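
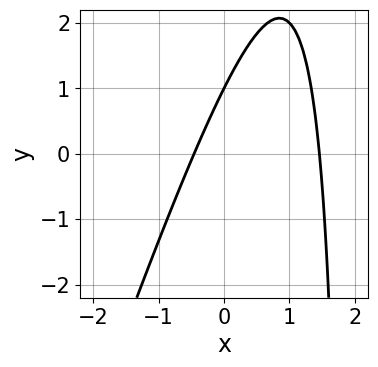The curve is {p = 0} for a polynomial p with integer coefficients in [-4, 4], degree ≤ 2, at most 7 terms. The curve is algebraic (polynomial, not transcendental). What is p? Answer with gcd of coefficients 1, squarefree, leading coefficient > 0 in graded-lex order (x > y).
3*x^2 - x*y - 3*x + 2*y - 2

1. deg p = 2.
2. From the visible intercepts: one y-axis crossing is at y = 1.
3. Putting this together gives p.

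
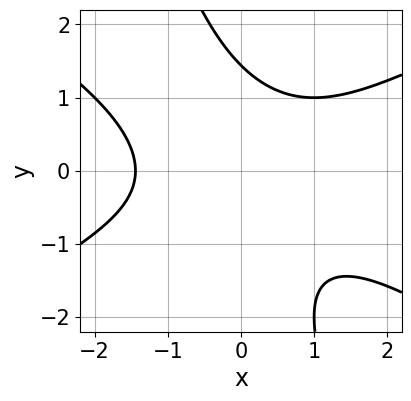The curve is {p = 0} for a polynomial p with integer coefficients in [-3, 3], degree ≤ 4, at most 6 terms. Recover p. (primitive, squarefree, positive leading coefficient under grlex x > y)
Degree: the shape is more complex than any degree-2 curve, so deg p = 3.
Solving for integer coefficients yields p as stated.

x^3 - 3*x*y^2 - y^3 + 3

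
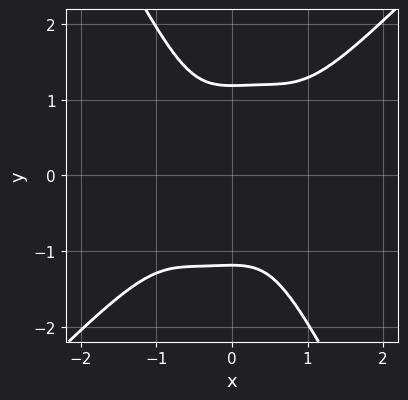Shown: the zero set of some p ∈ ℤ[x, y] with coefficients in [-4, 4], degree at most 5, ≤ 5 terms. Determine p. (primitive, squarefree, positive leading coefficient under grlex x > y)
1. Degree: no degree-3 curve has this shape, so deg p = 4.
2. Reading off the gridlines: the curve avoids every integer x-axis point in the box.
3. The integer polynomial consistent with all of this is the stated p.

3*x^4 - 3*x^3*y + x^2*y^2 - y^4 + 2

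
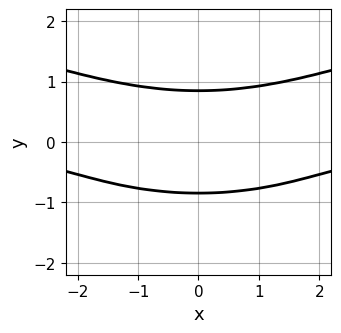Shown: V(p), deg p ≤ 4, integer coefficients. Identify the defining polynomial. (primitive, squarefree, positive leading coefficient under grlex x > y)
Degree: the shape is more complex than any degree-3 curve, so deg p = 4.
Symmetries: it's symmetric under x → −x, forcing even powers of x.
Against the integer gridlines: no x-intercept at any integer in the box.
Matching integer coefficients to the picture gives p.

3*y^4 - x^2*y + 2*y^2 - 3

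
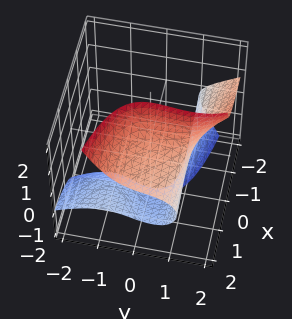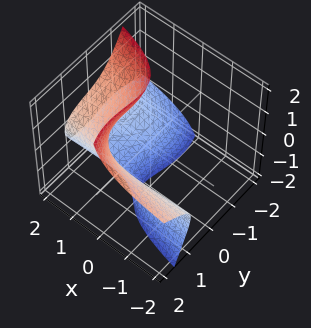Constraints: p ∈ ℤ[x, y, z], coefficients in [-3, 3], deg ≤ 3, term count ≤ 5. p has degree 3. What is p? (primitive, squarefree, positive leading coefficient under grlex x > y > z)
(a) Degree: the shape is more complex than any degree-2 surface, so deg p = 3.
(b) From the axis intercepts and sections: no x-intercept at any integer in the box; no z-intercept at any integer in the box.
(c) Assembling these constraints gives the stated polynomial.

2*x*y*z + 3*x*z^2 + 2*y^3 - 2*y^2*z - 3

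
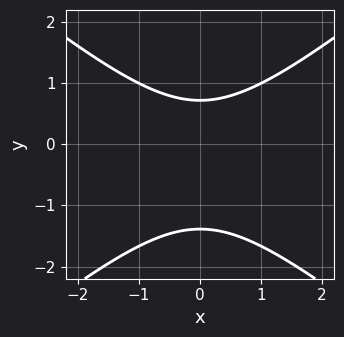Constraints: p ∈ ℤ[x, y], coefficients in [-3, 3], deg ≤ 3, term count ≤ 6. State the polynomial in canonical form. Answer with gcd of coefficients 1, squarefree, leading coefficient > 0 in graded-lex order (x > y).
2*x^2 - 3*y^2 - 2*y + 3

The degree is 2 — no degree-1 curve has this shape.
Symmetries: it's symmetric under x → −x, forcing even powers of x.
From the visible intercepts: it misses every integer gridline on the x-axis.
These observations pin down the coefficients.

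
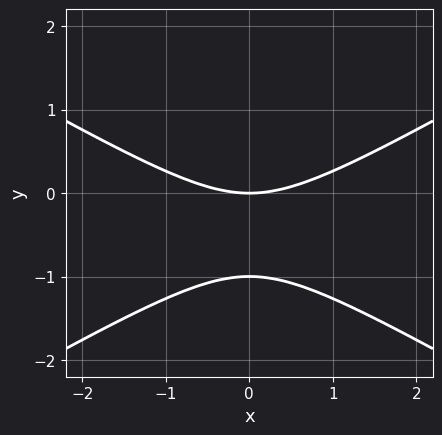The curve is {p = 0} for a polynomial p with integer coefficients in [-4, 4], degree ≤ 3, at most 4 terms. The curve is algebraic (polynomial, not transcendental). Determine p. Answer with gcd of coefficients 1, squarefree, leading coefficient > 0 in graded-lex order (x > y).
x^2 - 3*y^2 - 3*y

deg p = 2.
Symmetries: the x ↦ −x reflection is a symmetry, so x appears only in even powers.
Checking where it meets the axes: it crosses the x-axis at the gridline x = 0; the y-axis gridline crossings are at y ∈ {-1, 0}.
Matching integer coefficients to the picture gives p.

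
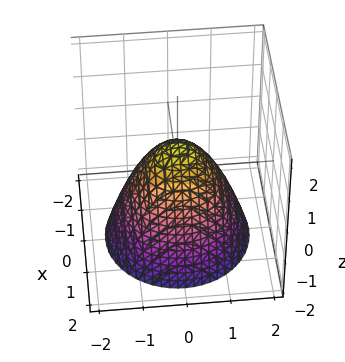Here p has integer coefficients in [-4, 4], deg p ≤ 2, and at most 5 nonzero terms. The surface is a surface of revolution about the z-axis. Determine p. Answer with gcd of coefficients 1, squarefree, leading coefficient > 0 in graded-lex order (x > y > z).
First, degree: no degree-1 surface has this shape, so deg p = 2.
Then, symmetries: every cross-section ⟂ z is a circle, so x, y appear only via x² + y².
Next, reading off the gridlines: a circular section at z = 0 has radius between 0 and 1.
Finally, fitting integer coefficients to these (and the overall shape) gives p.

3*x^2 + 3*y^2 + 3*z - 2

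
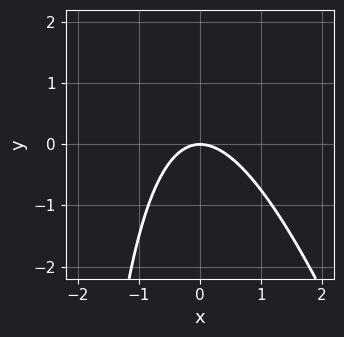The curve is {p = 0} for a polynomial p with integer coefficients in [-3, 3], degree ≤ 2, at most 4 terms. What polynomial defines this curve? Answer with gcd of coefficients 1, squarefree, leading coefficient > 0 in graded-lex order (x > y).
3*x^2 + x*y + 3*y

First, deg p = 2. A generic line meets the curve in up to 2 points.
Then, checking where it meets the axes: it meets the x-axis at x = 0 (among the integer gridlines); it crosses the y-axis at the gridline y = 0.
Finally, together with the visible shape, these determine p as stated.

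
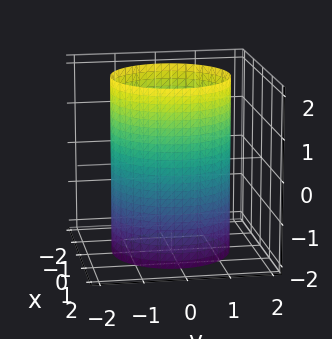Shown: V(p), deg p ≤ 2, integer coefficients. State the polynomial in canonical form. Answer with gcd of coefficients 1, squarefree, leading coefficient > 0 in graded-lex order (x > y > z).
x^2 + y^2 - 2

deg p = 2.
Symmetry: the z-axis is an axis of rotation, so x and y enter only as x² + y²; mirror symmetry z ↦ −z ⇒ only even powers of z.
Observable constraints: it misses every integer gridline on the z-axis; a circular section at z = 2 has radius between 1 and 2.
These observations pin down the coefficients.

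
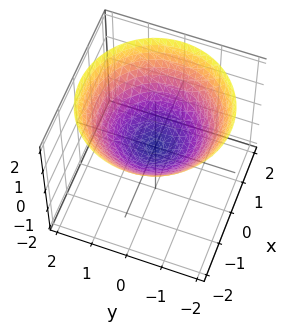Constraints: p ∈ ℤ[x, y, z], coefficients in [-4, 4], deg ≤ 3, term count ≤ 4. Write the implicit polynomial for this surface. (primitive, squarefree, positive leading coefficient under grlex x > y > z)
(a) deg p = 2. A paraboloid; a quadric.
(b) Symmetries: the z-axis is an axis of rotation, so x and y enter only as x² + y².
(c) From the axis intercepts and sections: one z-axis crossing is at z = 0; one y-axis crossing is at y = 0; a circular section at z = 1 has radius between 1 and 2; it meets the x-axis at x = 0 (among the integer gridlines).
(d) Solving for integer coefficients yields p as stated.

x^2 + y^2 - 2*z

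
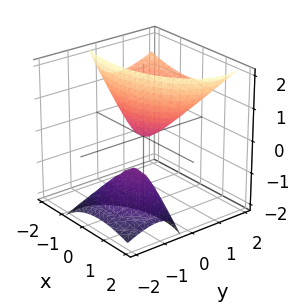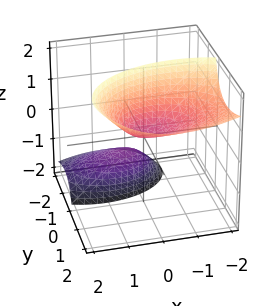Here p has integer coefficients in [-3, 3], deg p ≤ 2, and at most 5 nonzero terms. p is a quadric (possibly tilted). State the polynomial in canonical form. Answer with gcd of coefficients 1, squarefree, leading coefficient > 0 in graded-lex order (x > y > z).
1. The picture has 2 separate pieces. They look like related sheets of one shape, so recover p as a whole.
2. The degree is 2 — the shape is more complex than any degree-1 surface.
3. Reading off the gridlines: one z-axis crossing is at z = 0; it meets the y-axis at y = 0 (among the integer gridlines); one x-axis crossing is at x = 0.
4. Matching integer coefficients to the picture gives p.

x^2 + x*z + 2*y^2 - 3*y*z - z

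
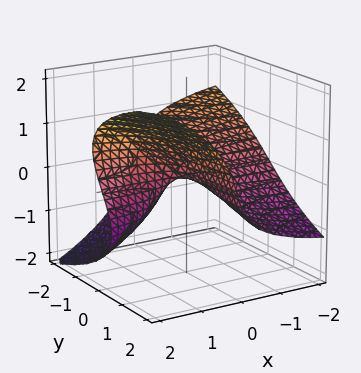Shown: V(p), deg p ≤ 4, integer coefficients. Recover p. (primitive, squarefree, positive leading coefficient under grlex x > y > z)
2*z^3 - 3*x*y - 3*x*z + 2*z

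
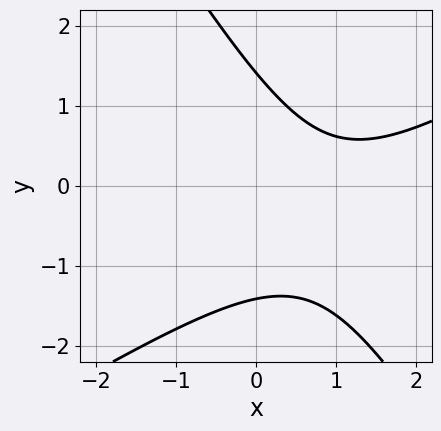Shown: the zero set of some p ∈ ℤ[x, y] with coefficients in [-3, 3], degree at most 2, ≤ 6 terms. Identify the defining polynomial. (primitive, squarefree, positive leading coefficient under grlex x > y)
x^2 - x*y - y^2 - 2*x + 2

First, deg p = 2.
Next, checking where it meets the axes: the curve avoids every integer x-axis point in the box.
Finally, fitting integer coefficients to these (and the overall shape) gives p.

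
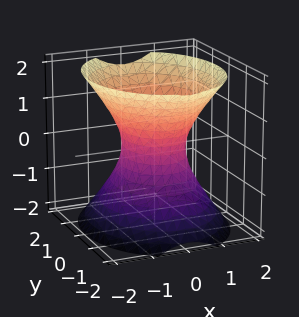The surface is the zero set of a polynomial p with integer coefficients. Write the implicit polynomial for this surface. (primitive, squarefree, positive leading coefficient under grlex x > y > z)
(a) Degree: an hourglass — one-sheet hyperboloid; a quadric, so deg p = 2.
(b) Symmetries: it's symmetric under z → −z, forcing even powers of z; it's symmetric under y → −y, forcing even powers of y; the x ↦ −x reflection is a symmetry, so x appears only in even powers.
(c) Reading off the gridlines: the y-axis gridline crossings are at y ∈ {-1, 1}; no z-intercept at any integer in the box.
(d) Solving for integer coefficients yields p as stated.

3*x^2 + 2*y^2 - 2*z^2 - 2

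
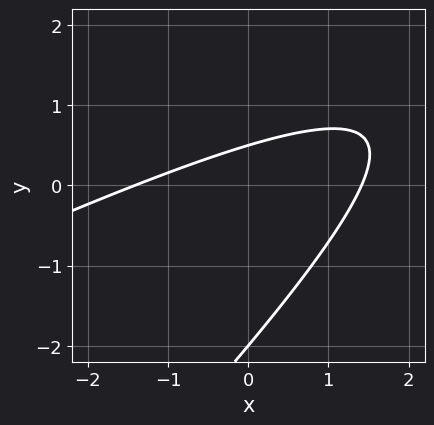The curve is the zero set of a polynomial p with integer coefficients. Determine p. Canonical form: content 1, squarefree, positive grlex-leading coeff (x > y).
First, degree: no degree-1 curve has this shape, so deg p = 2.
Next, observable constraints: it crosses the y-axis at the gridline y = -2.
Finally, fitting integer coefficients to these (and the overall shape) gives p.

x^2 - 3*x*y + 2*y^2 + 3*y - 2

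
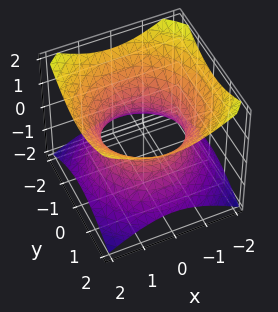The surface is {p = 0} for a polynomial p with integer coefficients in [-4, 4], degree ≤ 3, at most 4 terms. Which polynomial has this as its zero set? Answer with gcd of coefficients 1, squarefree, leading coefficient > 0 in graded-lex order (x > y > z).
First, the degree is 2 — a generic line meets the surface in up to 2 points.
Then, symmetries: rotational symmetry about the z-axis ⇒ p depends on x, y only through x² + y².
Then, observable constraints: a circular section at z = -1 has radius between 1 and 2; no z-intercept at any integer in the box.
Finally, together with the visible shape, these determine p as stated.

2*x^2 + 2*y^2 - 3*z^2 - 3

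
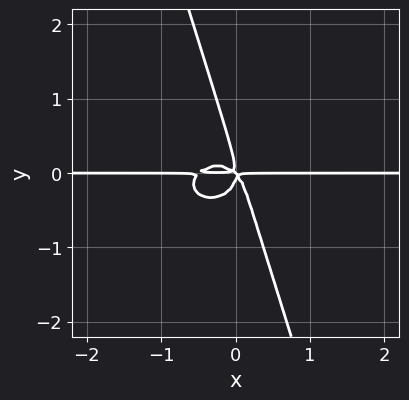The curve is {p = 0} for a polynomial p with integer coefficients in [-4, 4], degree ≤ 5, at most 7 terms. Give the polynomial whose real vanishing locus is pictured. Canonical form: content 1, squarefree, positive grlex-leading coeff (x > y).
First, deg p = 4. No degree-3 curve has this shape.
Then, reading off the gridlines: every point of the x-axis in the box is on the curve.
Finally, solving for integer coefficients yields p as stated.

2*x^3*y + 3*x*y^3 + y^4 + x^2*y + x*y^2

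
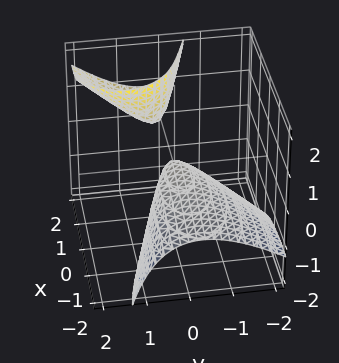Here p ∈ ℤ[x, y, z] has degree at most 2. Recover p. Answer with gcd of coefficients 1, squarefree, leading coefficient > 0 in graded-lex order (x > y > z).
x^2 - 3*x*z + 3*y^2 - 3*y*z + 2*z

(a) I count 2 distinct pieces.
(b) The degree is 2 — no degree-1 surface has this shape.
(c) Reading off the gridlines: it meets the y-axis at y = 0 (among the integer gridlines); it meets the x-axis at x = 0 (among the integer gridlines); one z-axis crossing is at z = 0.
(d) Assembling these constraints gives the stated polynomial.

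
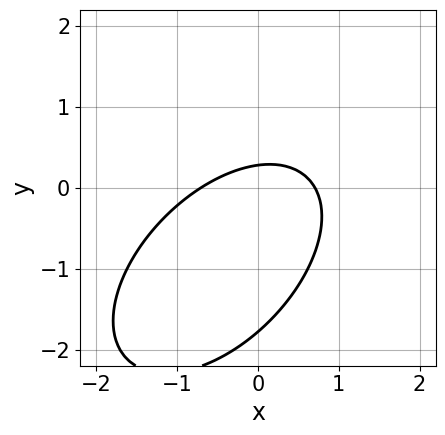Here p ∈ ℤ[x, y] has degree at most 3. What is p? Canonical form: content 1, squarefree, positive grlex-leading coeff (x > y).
2*x^2 - 2*x*y + 2*y^2 + 3*y - 1

1. Degree: a generic line meets the curve in up to 2 points, so deg p = 2.
2. Putting this together gives p.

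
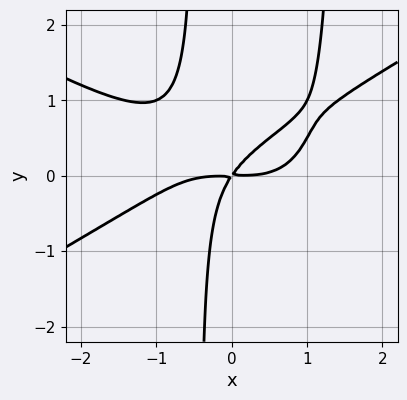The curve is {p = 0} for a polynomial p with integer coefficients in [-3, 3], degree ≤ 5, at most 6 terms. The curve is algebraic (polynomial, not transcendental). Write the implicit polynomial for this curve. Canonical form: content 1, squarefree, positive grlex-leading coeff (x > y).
x^4 - 3*x^2*y^2 + 3*x*y^2 - 3*x*y + 2*y^2

1. The degree is 4 — the shape is more complex than any degree-3 curve.
2. Putting this together gives p.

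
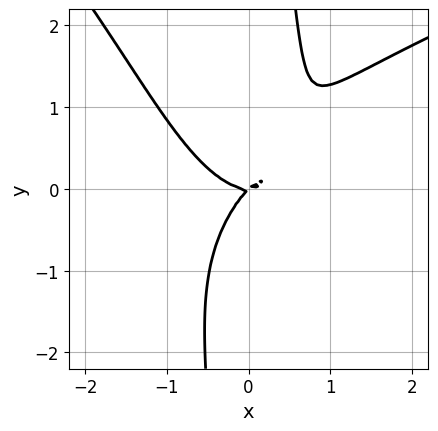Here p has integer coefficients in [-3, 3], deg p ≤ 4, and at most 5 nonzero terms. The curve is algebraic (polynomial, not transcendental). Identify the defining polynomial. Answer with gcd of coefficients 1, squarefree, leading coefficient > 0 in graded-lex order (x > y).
First, deg p = 4. The shape is more complex than any degree-3 curve.
Next, from the axis intercepts and sections: it crosses the x-axis at the gridline x = 0; it crosses the y-axis at the gridline y = 0.
Finally, together with the visible shape, these determine p as stated.

x^2*y^2 + x*y^3 - 3*x^3 + 2*x*y - 2*y^2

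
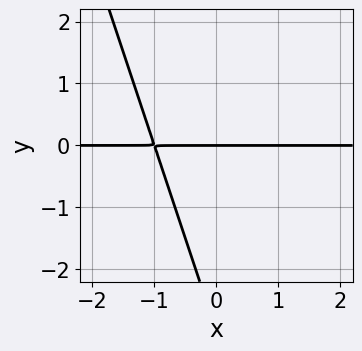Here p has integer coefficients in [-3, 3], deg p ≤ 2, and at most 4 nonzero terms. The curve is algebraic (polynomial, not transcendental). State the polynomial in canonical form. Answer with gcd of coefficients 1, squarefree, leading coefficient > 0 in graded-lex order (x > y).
(a) The degree is 2 — a generic line meets the curve in up to 2 points.
(b) Reading off the gridlines: every point of the x-axis in the box is on the curve; it meets the y-axis at y = 0 (among the integer gridlines).
(c) Putting this together gives p.

3*x*y + y^2 + 3*y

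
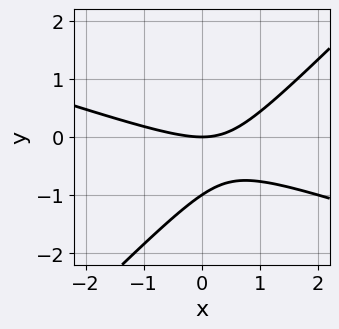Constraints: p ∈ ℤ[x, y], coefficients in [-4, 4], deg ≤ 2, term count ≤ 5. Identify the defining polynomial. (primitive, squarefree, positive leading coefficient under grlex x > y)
x^2 + 2*x*y - 3*y^2 - 3*y

First, deg p = 2. No degree-1 curve has this shape.
Next, against the integer gridlines: it meets the x-axis at x = 0 (among the integer gridlines); the y-axis gridline crossings are at y ∈ {-1, 0}.
Finally, putting this together gives p.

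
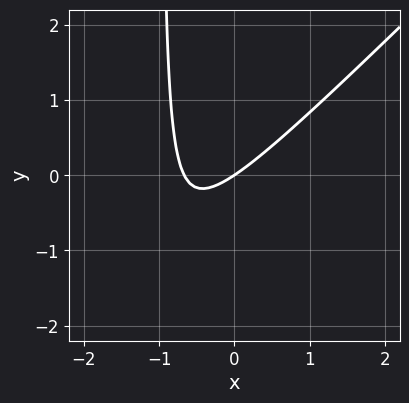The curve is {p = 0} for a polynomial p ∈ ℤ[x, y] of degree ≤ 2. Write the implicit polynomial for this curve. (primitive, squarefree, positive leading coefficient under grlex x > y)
deg p = 2. A generic line meets the curve in up to 2 points.
Against the integer gridlines: one x-axis crossing is at x = 0; it meets the y-axis at y = 0 (among the integer gridlines).
Solving for integer coefficients yields p as stated.

3*x^2 - 3*x*y + 2*x - 3*y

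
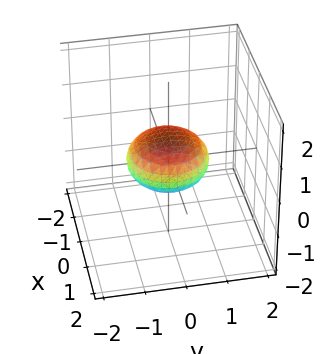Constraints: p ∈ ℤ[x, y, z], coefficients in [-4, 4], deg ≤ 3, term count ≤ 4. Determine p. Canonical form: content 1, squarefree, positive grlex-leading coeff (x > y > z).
First, the degree is 2 — bounded and convex; a quadric.
Next, symmetries: it's symmetric under z → −z, forcing even powers of z; the z-axis is an axis of rotation, so x and y enter only as x² + y².
Then, from the visible intercepts: a circular section at z = 0 has radius exactly 1; among the integer gridlines, it crosses the x-axis at x ∈ {-1, 1}.
Finally, putting this together gives p. Check: (0, 1, 0) on the y-axis lies on the surface, and p(0, 1, 0) = 0. ✓

x^2 + y^2 + 2*z^2 - 1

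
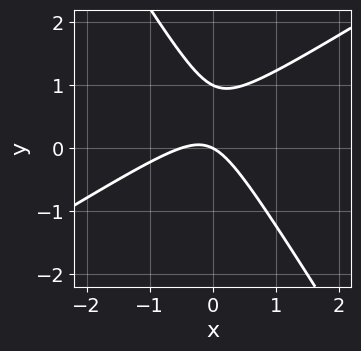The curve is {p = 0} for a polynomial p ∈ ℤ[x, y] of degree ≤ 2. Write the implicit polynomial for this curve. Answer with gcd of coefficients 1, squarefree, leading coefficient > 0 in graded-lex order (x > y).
The degree is 2 — a generic line meets the curve in up to 2 points.
From the visible intercepts: it crosses the x-axis at the gridline x = 0; the y-axis gridline crossings are at y ∈ {0, 1}.
Matching integer coefficients to the picture gives p.

2*x^2 - 2*x*y - 2*y^2 + x + 2*y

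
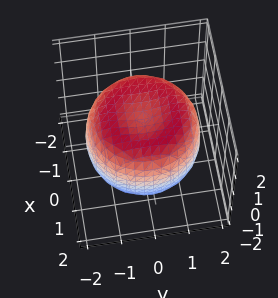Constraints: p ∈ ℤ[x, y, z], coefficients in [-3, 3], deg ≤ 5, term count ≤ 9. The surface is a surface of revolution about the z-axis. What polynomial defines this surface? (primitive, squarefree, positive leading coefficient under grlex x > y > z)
(a) Degree: no degree-3 surface has this shape, so deg p = 4.
(b) Symmetries: the z-axis is an axis of rotation, so x and y enter only as x² + y².
(c) Reading off the gridlines: among the integer gridlines, it crosses the z-axis at z ∈ {-1, 1}; a circular section at z = -1 has radius between 1 and 2.
(d) Solving for integer coefficients yields p as stated.

x^4 + 2*x^2*y^2 + y^4 - 2*x^2 - 2*y^2 + 2*z^2 - 2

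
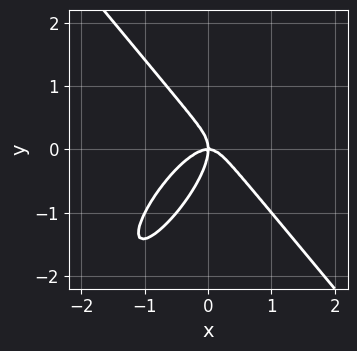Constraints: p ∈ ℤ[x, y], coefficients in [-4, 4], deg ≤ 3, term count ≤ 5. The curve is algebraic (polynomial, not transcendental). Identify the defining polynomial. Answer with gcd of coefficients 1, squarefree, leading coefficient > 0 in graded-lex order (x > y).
(a) Degree: no degree-2 curve has this shape, so deg p = 3.
(b) From the axis intercepts and sections: one y-axis crossing is at y = 0; it meets the x-axis at x = 0 (among the integer gridlines).
(c) Putting this together gives p.

2*x^3 - x^2*y - x*y^2 + y^3 + x*y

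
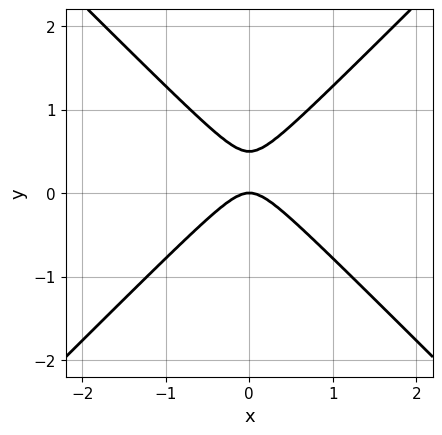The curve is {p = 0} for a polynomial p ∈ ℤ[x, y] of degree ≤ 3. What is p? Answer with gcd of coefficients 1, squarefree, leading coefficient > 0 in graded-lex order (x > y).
(a) deg p = 2. A generic line meets the curve in up to 2 points.
(b) Symmetries: mirror symmetry x ↦ −x ⇒ only even powers of x.
(c) Observable constraints: it meets the x-axis at x = 0 (among the integer gridlines); one y-axis crossing is at y = 0.
(d) Together with the visible shape, these determine p as stated.

2*x^2 - 2*y^2 + y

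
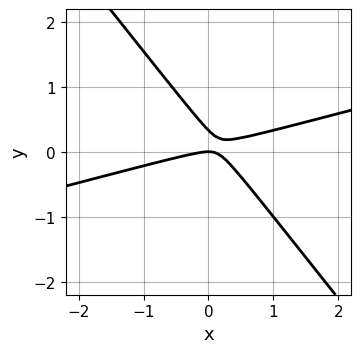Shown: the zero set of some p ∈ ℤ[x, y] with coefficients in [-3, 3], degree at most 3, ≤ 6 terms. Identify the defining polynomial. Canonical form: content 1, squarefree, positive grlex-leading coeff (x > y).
x^2 - 3*x*y - 3*y^2 + y

(a) The degree is 2 — no degree-1 curve has this shape.
(b) From the visible intercepts: one x-axis crossing is at x = 0; it meets the y-axis at y = 0 (among the integer gridlines).
(c) The integer polynomial consistent with all of this is the stated p.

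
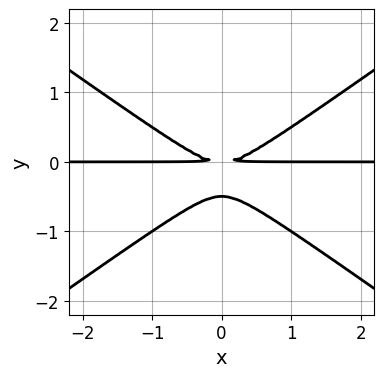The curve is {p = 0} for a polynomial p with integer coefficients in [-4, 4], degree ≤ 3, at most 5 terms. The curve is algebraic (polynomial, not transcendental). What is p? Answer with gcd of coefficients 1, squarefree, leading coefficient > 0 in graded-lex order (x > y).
First, degree: a generic line meets the curve in up to 3 points, so deg p = 3.
Then, symmetries: mirror symmetry x ↦ −x ⇒ only even powers of x.
Next, checking where it meets the axes: every point of the x-axis in the box is on the curve.
Finally, the integer polynomial consistent with all of this is the stated p.

x^2*y - 2*y^3 - y^2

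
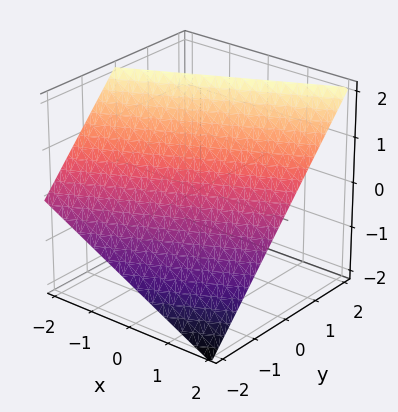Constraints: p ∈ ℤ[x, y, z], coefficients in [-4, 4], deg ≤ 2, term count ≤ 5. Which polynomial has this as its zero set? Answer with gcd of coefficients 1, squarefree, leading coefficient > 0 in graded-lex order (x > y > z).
x - 2*y + 2*z - 2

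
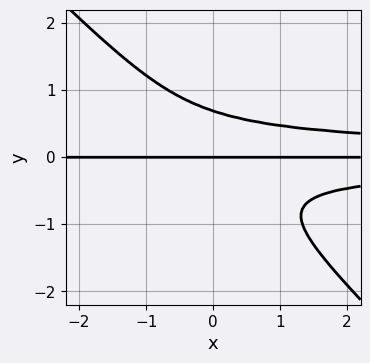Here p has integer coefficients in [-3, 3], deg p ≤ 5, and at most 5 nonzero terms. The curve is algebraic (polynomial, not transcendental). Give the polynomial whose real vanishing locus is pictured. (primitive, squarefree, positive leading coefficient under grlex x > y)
3*x*y^3 + 3*y^4 - y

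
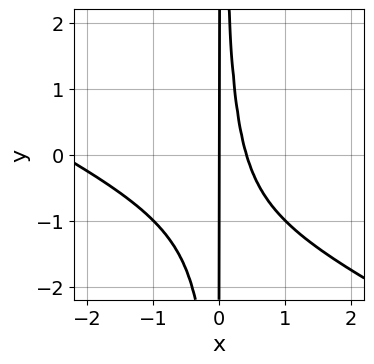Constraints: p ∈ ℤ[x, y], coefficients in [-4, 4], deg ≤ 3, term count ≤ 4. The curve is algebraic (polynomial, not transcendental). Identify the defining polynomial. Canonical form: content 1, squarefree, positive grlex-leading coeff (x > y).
First, the degree is 3 — no degree-2 curve has this shape.
Then, checking where it meets the axes: the visible y-axis segment lies entirely on the curve; it meets the x-axis at x = 0 (among the integer gridlines).
Finally, together with the visible shape, these determine p as stated.

x^3 + 2*x^2*y + 2*x^2 - x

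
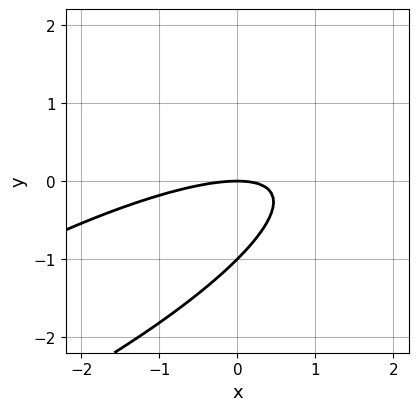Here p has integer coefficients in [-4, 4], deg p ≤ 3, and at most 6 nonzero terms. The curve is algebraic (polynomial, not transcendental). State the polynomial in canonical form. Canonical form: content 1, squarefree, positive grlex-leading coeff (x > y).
(a) Degree: a generic line meets the curve in up to 2 points, so deg p = 2.
(b) From the visible intercepts: the y-axis gridline crossings are at y ∈ {-1, 0}; it crosses the x-axis at the gridline x = 0.
(c) Putting this together gives p.

x^2 - 3*x*y + 3*y^2 + 3*y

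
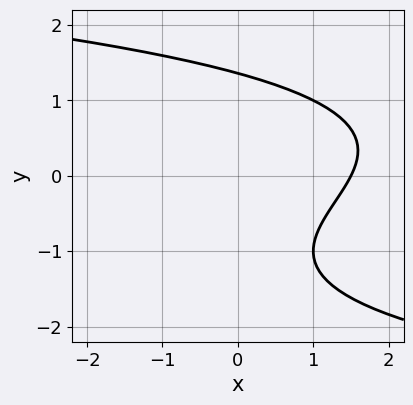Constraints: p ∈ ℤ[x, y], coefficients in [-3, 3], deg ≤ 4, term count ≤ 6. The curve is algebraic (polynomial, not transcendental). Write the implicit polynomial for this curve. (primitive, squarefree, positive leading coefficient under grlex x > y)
First, degree: the shape is more complex than any degree-2 curve, so deg p = 3.
Finally, putting this together gives p.

y^3 + y^2 + 2*x - y - 3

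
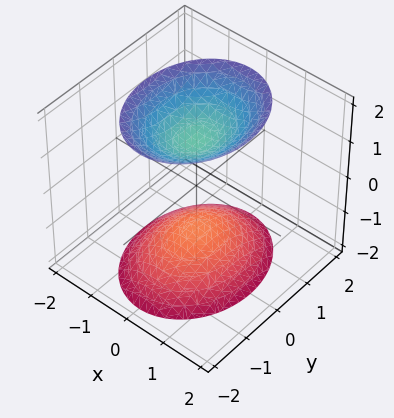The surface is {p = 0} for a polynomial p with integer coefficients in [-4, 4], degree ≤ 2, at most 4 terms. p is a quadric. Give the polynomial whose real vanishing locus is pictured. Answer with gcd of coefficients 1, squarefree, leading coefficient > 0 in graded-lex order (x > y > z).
1. There are 2 components.
2. The degree is 2 — two separate bowl-shaped sheets opening away from each other; a quadric.
3. Symmetries: mirror symmetry x ↦ −x ⇒ only even powers of x; it's symmetric under y → −y, forcing even powers of y; it's symmetric under z → −z, forcing even powers of z.
4. Observable constraints: it misses every integer gridline on the y-axis; it misses every integer gridline on the x-axis.
5. Matching integer coefficients to the picture gives p.

3*x^2 + 2*y^2 - 2*z^2 + 3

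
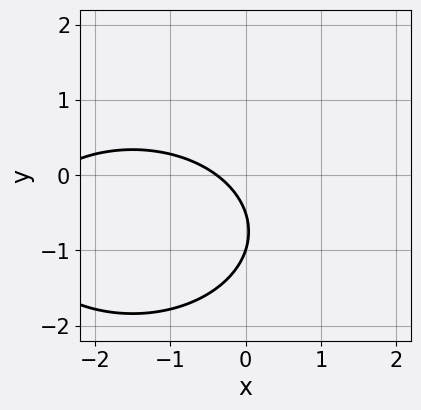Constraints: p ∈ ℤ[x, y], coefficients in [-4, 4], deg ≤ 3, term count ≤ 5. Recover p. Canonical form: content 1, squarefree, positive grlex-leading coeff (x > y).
x^2 + 2*y^2 + 3*x + 3*y + 1

(a) The degree is 2 — the shape is more complex than any degree-1 curve.
(b) Reading off the gridlines: one y-axis crossing is at y = -1.
(c) Assembling these constraints gives the stated polynomial.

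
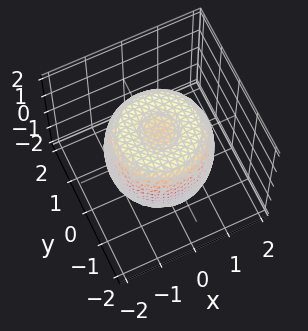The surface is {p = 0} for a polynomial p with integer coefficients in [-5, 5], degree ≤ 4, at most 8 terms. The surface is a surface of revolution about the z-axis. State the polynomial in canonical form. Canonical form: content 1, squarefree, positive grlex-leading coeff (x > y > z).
2*x^4 + 4*x^2*y^2 + 2*y^4 - 3*x^2 - 3*y^2 + 2*z^2 - 2

deg p = 4. No degree-3 surface has this shape.
Symmetry: the surface is invariant under rotation about z: p = q(x² + y², z).
From the visible intercepts: among the integer gridlines, it crosses the z-axis at z ∈ {-1, 1}; a circular section at z = 1 has radius between 1 and 2.
Putting this together gives p.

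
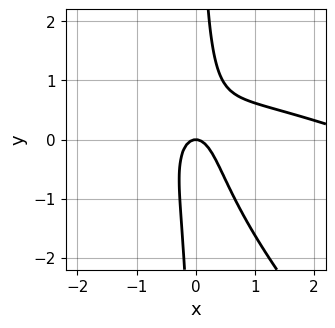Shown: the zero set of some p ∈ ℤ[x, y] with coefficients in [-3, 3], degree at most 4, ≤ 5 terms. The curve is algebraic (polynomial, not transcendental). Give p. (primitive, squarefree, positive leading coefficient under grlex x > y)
First, degree: a generic line meets the curve in up to 3 points, so deg p = 3.
Then, reading off the gridlines: one y-axis crossing is at y = 0; it crosses the x-axis at the gridline x = 0.
Finally, assembling these constraints gives the stated polynomial.

x^3 + 3*x^2*y + 2*x*y^2 - 3*x^2 - y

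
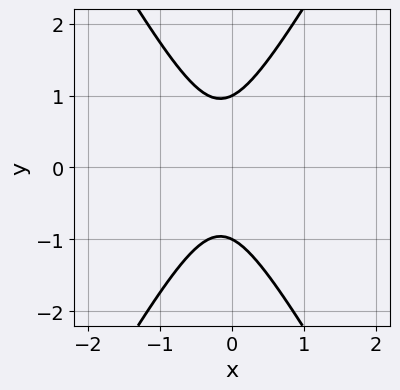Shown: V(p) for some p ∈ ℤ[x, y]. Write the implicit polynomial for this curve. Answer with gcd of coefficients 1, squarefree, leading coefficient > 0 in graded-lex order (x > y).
(a) deg p = 2.
(b) Symmetries: it's symmetric under y → −y, forcing even powers of y.
(c) Reading off the gridlines: among the integer gridlines, it crosses the y-axis at y ∈ {-1, 1}; the curve avoids every integer x-axis point in the box.
(d) These observations pin down the coefficients.

3*x^2 - y^2 + x + 1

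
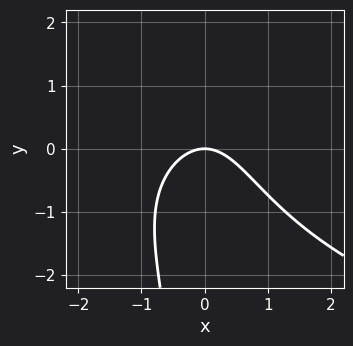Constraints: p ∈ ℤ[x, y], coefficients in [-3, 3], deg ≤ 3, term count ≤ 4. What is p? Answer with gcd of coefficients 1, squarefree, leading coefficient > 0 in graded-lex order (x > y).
x*y^2 - 2*x^2 - 2*y

The degree is 3 — a generic line meets the curve in up to 3 points.
From the visible intercepts: it meets the x-axis at x = 0 (among the integer gridlines); it crosses the y-axis at the gridline y = 0.
Solving for integer coefficients yields p as stated.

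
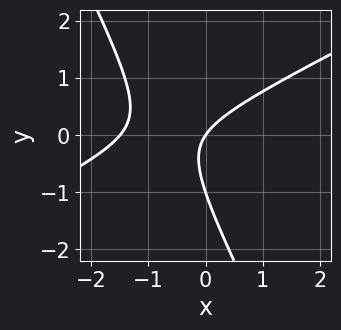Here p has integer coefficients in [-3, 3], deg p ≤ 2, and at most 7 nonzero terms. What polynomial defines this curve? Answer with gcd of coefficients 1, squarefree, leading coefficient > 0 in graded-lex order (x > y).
2*x^2 - 3*x*y - 2*y^2 + 3*x - 2*y

Degree: no degree-1 curve has this shape, so deg p = 2.
Reading off the gridlines: it crosses the x-axis at the gridline x = 0; the y-axis gridline crossings are at y ∈ {-1, 0}.
Matching integer coefficients to the picture gives p.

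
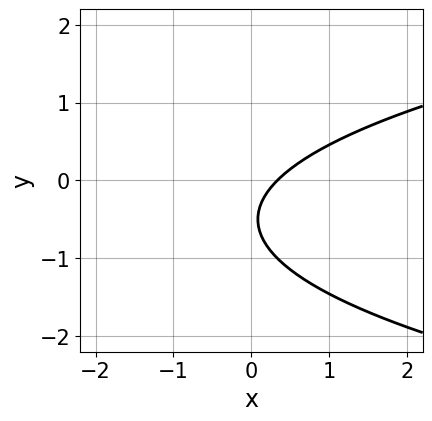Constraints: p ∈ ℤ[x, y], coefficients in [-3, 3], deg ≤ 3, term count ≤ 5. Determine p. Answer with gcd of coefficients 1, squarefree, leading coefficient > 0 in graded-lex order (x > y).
(a) The degree is 2 — the shape is more complex than any degree-1 curve.
(b) Against the integer gridlines: no y-intercept at any integer in the box.
(c) The integer polynomial consistent with all of this is the stated p.

3*y^2 - 3*x + 3*y + 1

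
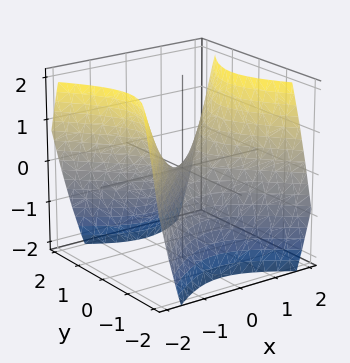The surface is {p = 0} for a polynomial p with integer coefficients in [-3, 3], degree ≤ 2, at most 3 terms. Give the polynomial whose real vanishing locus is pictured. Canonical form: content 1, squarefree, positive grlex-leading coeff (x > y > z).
(a) The degree is 2 — a saddle surface; a quadric.
(b) Symmetries: mirror symmetry x ↦ −x ⇒ only even powers of x; the y ↦ −y reflection is a symmetry, so y appears only in even powers.
(c) Observable constraints: it crosses the z-axis at the gridline z = 0; one y-axis crossing is at y = 0; one x-axis crossing is at x = 0.
(d) These observations pin down the coefficients.

x^2 - y^2 - z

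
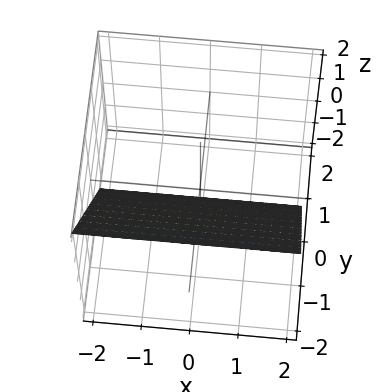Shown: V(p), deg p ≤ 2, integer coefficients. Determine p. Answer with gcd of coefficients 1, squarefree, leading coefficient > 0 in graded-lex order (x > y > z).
3*y + 2*z + 2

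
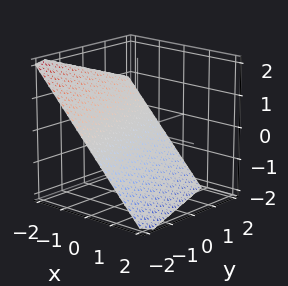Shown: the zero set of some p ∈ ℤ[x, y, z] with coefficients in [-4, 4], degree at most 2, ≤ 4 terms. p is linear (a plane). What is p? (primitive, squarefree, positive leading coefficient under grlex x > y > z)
3*x + y + 3*z + 2

1. deg p = 1. Every cross-section is a straight line — this is a plane.
2. From the visible intercepts: it crosses the y-axis at the gridline y = -2.
3. Solving for integer coefficients yields p as stated.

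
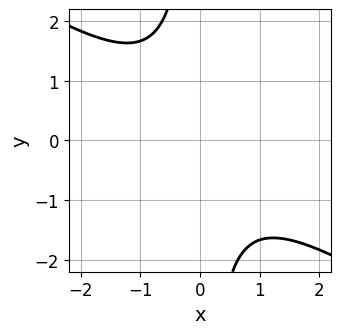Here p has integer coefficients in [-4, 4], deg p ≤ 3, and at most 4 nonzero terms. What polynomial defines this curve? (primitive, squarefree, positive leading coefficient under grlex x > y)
2*x^2 + 3*x*y + 3

1. Degree: no degree-1 curve has this shape, so deg p = 2.
2. Reading off the gridlines: no x-intercept at any integer in the box; it misses every integer gridline on the y-axis.
3. Solving for integer coefficients yields p as stated.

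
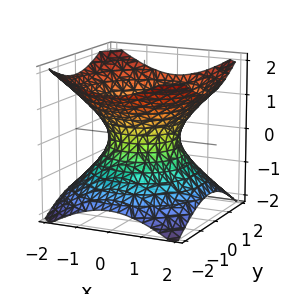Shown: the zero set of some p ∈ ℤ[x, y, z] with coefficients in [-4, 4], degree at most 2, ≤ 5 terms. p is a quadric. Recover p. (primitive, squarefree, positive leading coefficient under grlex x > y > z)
2*x^2 + 2*y^2 - 3*z^2 - 2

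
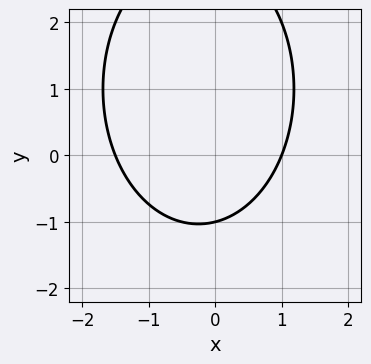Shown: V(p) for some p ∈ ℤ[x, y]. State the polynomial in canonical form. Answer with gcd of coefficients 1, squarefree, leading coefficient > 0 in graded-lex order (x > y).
1. Degree: the shape is more complex than any degree-1 curve, so deg p = 2.
2. Observable constraints: one x-axis crossing is at x = 1; one y-axis crossing is at y = -1.
3. Matching integer coefficients to the picture gives p.

2*x^2 + y^2 + x - 2*y - 3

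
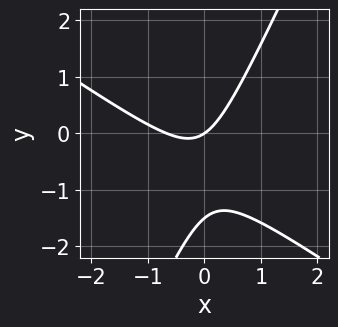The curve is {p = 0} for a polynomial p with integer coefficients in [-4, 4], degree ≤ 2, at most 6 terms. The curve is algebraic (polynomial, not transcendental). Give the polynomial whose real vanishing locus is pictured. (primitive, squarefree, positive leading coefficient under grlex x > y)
3*x^2 + 3*x*y - 2*y^2 + 2*x - 3*y

Degree: a generic line meets the curve in up to 2 points, so deg p = 2.
Reading off the gridlines: it crosses the x-axis at the gridline x = 0; it crosses the y-axis at the gridline y = 0.
Matching integer coefficients to the picture gives p.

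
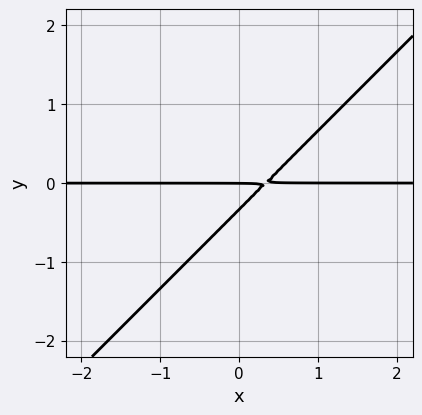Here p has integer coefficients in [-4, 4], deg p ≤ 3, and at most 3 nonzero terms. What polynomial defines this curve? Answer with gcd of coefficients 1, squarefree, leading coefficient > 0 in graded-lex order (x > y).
3*x*y - 3*y^2 - y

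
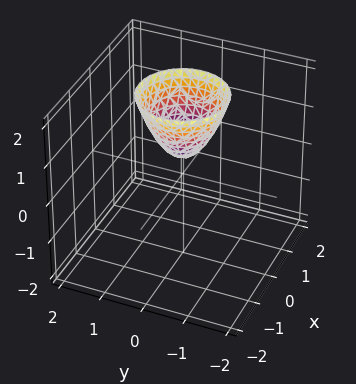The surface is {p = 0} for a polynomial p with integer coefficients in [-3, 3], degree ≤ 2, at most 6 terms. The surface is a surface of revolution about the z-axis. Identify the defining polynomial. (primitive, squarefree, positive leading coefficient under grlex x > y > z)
(a) The degree is 2 — a generic line meets the surface in up to 2 points.
(b) Symmetries: the z-axis is an axis of rotation, so x and y enter only as x² + y².
(c) Against the integer gridlines: it misses every integer gridline on the y-axis; it misses every integer gridline on the x-axis; a circular section at z = 1 has radius between 0 and 1.
(d) Solving for integer coefficients yields p as stated.

3*x^2 + 3*y^2 - 2*z + 1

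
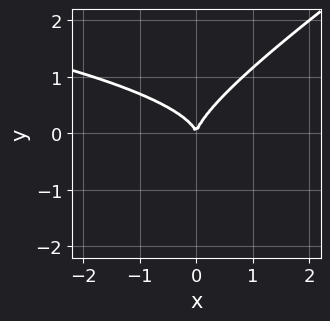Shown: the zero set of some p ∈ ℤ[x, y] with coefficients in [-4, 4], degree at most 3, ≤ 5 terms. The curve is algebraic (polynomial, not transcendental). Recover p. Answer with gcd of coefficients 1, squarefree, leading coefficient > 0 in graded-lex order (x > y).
First, deg p = 3.
Then, observable constraints: one x-axis crossing is at x = 0; it meets the y-axis at y = 0 (among the integer gridlines).
Finally, these observations pin down the coefficients.

2*x*y^2 - 3*y^3 + 2*x^2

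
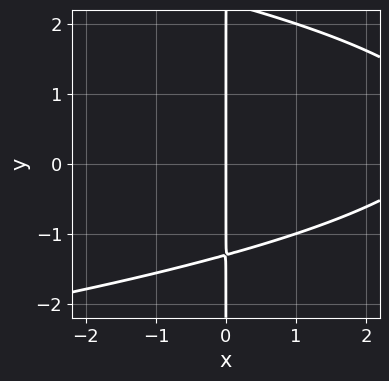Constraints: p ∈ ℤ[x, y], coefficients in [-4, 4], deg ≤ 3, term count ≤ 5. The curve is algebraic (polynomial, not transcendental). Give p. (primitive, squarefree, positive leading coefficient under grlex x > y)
First, deg p = 3.
Next, from the visible intercepts: it crosses the x-axis at the gridline x = 0; the visible y-axis segment lies entirely on the curve.
Finally, matching integer coefficients to the picture gives p.

x*y^2 + x^2 - x*y - 3*x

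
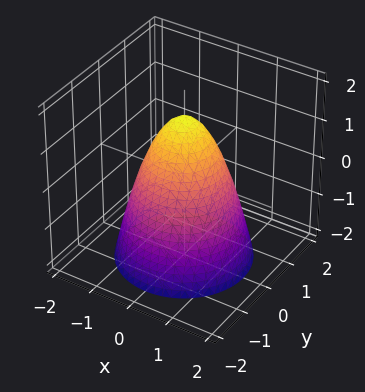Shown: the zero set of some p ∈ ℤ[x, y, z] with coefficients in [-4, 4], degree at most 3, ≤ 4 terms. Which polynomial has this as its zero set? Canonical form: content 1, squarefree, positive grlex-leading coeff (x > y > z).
3*x^2 + 3*y^2 + 2*z - 3

1. deg p = 2. No degree-1 surface has this shape.
2. Symmetries: rotational symmetry about the z-axis ⇒ p depends on x, y only through x² + y².
3. Reading off the gridlines: among the integer gridlines, it crosses the x-axis at x ∈ {-1, 1}; among the integer gridlines, it crosses the y-axis at y ∈ {-1, 1}; a circular section at z = 0 has radius exactly 1.
4. Fitting integer coefficients to these (and the overall shape) gives p.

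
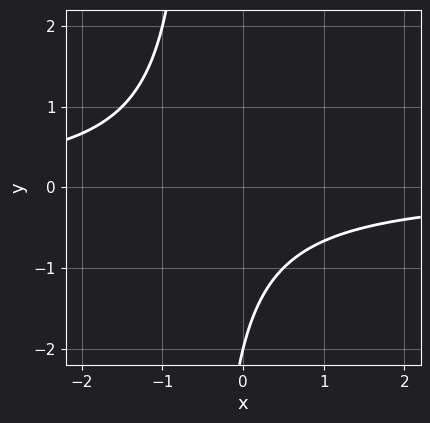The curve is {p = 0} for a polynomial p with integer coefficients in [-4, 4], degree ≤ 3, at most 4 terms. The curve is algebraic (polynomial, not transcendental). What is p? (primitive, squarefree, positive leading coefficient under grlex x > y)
2*x*y + y + 2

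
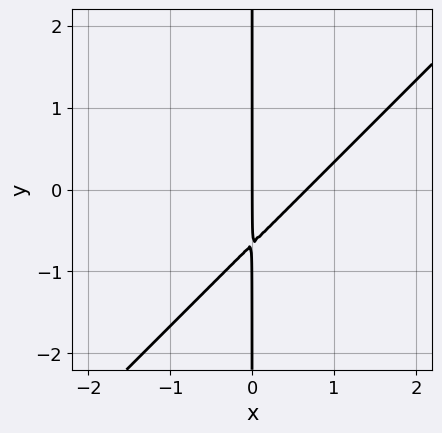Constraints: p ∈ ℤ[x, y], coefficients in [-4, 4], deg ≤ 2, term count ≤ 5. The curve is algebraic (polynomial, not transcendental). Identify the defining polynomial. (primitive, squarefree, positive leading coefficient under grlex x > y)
3*x^2 - 3*x*y - 2*x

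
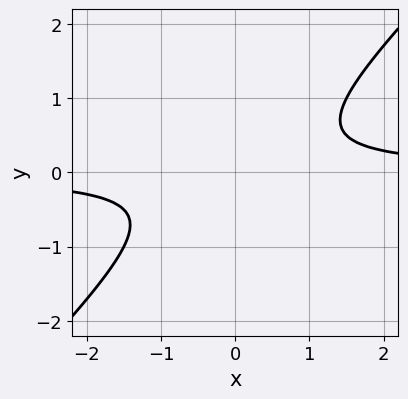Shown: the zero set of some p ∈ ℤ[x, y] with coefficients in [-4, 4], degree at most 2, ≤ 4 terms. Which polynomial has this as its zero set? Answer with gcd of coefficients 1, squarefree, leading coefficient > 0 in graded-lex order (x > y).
2*x*y - 2*y^2 - 1

deg p = 2. A generic line meets the curve in up to 2 points.
From the visible intercepts: it misses every integer gridline on the y-axis; it misses every integer gridline on the x-axis.
Matching integer coefficients to the picture gives p.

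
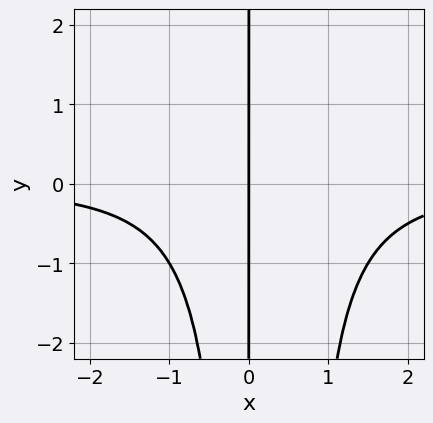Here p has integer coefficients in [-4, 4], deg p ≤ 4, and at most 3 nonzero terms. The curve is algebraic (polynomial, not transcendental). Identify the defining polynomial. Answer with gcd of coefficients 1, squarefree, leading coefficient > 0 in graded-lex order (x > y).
2*x^3*y - x^2*y + 3*x

1. The degree is 4 — a generic line meets the curve in up to 4 points.
2. Reading off the gridlines: every point of the y-axis in the box is on the curve; it meets the x-axis at x = 0 (among the integer gridlines).
3. The integer polynomial consistent with all of this is the stated p.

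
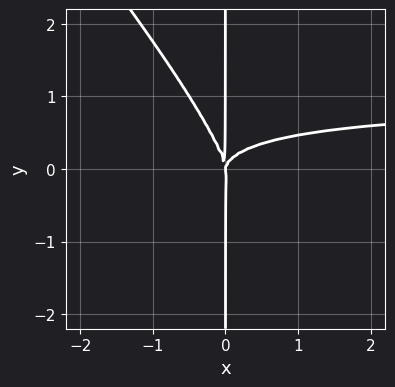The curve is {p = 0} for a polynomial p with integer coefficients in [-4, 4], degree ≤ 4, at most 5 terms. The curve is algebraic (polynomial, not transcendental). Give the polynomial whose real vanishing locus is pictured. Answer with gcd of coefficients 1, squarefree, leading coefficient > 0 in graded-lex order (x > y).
x^3*y + 2*x^2*y^2 + x*y^3 - x^3

1. The degree is 4 — a generic line meets the curve in up to 4 points.
2. Against the integer gridlines: the visible y-axis segment lies entirely on the curve; one x-axis crossing is at x = 0.
3. Putting this together gives p.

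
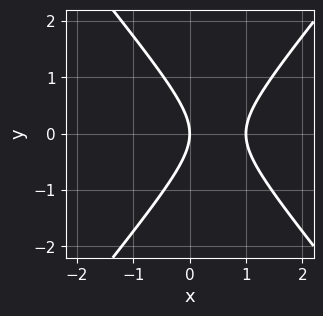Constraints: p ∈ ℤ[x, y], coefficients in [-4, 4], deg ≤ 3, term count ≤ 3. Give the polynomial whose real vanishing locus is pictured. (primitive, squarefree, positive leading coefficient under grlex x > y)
deg p = 2. The shape is more complex than any degree-1 curve.
Symmetries: the y ↦ −y reflection is a symmetry, so y appears only in even powers.
Observable constraints: it meets the y-axis at y = 0 (among the integer gridlines); among the integer gridlines, it crosses the x-axis at x ∈ {0, 1}.
Putting this together gives p.

3*x^2 - 2*y^2 - 3*x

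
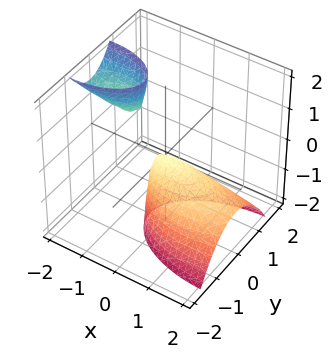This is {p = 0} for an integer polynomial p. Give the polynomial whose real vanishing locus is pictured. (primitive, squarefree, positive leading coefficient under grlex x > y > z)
x^2 + 2*x*z + 3*y^2 + z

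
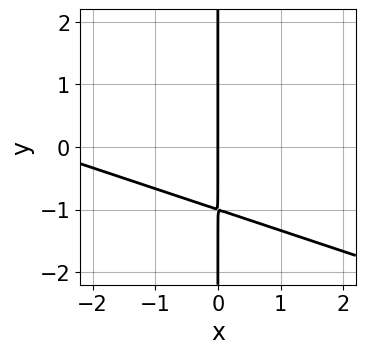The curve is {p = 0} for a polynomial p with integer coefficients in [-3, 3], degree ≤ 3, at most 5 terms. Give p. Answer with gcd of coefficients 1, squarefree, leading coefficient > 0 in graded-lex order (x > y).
1. Degree: no degree-1 curve has this shape, so deg p = 2.
2. From the axis intercepts and sections: it meets the x-axis at x = 0 (among the integer gridlines); the visible y-axis segment lies entirely on the curve.
3. Matching integer coefficients to the picture gives p.

x^2 + 3*x*y + 3*x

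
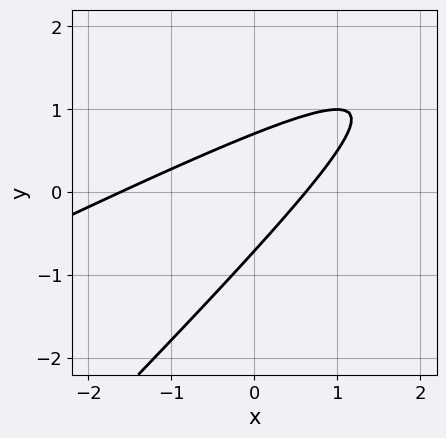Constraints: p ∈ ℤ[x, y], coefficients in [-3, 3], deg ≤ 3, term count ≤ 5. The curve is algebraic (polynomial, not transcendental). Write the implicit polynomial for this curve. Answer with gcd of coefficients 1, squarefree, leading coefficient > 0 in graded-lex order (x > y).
x^2 - 3*x*y + 2*y^2 + x - 1

First, deg p = 2.
Finally, putting this together gives p.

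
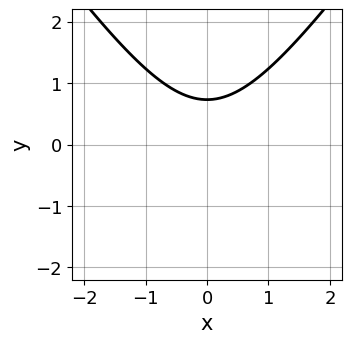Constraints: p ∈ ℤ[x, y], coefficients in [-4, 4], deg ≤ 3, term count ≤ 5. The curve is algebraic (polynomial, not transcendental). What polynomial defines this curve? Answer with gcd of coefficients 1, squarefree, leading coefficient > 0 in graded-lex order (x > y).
2*x^2 - y^2 - 2*y + 2

(a) Degree: no degree-1 curve has this shape, so deg p = 2.
(b) Symmetries: mirror symmetry x ↦ −x ⇒ only even powers of x.
(c) Against the integer gridlines: no x-intercept at any integer in the box.
(d) Together with the visible shape, these determine p as stated.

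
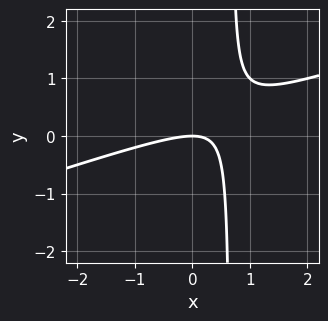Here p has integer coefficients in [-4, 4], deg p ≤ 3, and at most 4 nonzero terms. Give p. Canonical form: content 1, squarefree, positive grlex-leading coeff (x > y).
First, the degree is 2 — no degree-1 curve has this shape.
Then, observable constraints: one x-axis crossing is at x = 0; it crosses the y-axis at the gridline y = 0.
Finally, these observations pin down the coefficients.

x^2 - 3*x*y + 2*y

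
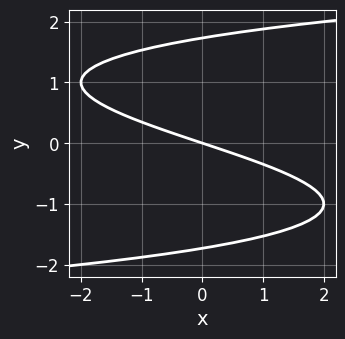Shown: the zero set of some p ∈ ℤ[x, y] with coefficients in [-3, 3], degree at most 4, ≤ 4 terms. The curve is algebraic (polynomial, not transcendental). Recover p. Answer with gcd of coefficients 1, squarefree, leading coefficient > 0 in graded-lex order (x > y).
First, degree: no degree-2 curve has this shape, so deg p = 3.
Next, checking where it meets the axes: one x-axis crossing is at x = 0; it meets the y-axis at y = 0 (among the integer gridlines).
Finally, the integer polynomial consistent with all of this is the stated p.

y^3 - x - 3*y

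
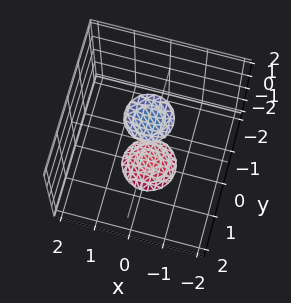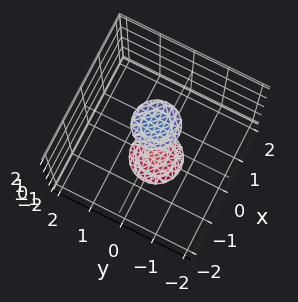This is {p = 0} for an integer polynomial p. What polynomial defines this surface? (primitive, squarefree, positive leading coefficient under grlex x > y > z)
There are 2 components.
deg p = 2.
Symmetries: every cross-section ⟂ z is a circle, so x, y appear only via x² + y²; mirror symmetry z ↦ −z ⇒ only even powers of z.
Against the integer gridlines: a circular section at z = 2 has radius between 0 and 1; the surface avoids every integer x-axis point in the box; it misses every integer gridline on the y-axis.
The integer polynomial consistent with all of this is the stated p.

3*x^2 + 3*y^2 - z^2 + 3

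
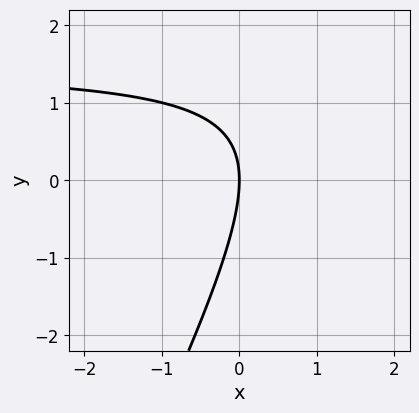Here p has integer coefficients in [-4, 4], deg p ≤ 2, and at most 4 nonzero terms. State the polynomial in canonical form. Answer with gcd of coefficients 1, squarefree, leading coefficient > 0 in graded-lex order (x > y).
(a) The degree is 2 — the shape is more complex than any degree-1 curve.
(b) Reading off the gridlines: it meets the y-axis at y = 0 (among the integer gridlines); it crosses the x-axis at the gridline x = 0.
(c) Putting this together gives p.

2*x*y - y^2 - 3*x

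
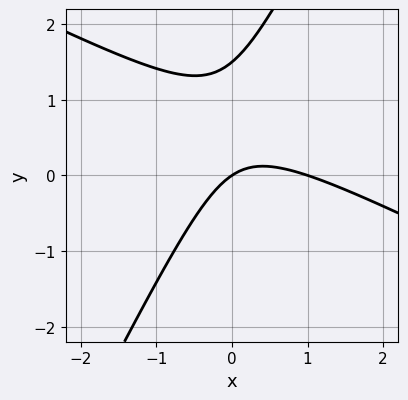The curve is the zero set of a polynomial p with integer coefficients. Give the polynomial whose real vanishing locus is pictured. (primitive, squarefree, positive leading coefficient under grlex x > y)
1. deg p = 2. A generic line meets the curve in up to 2 points.
2. Checking where it meets the axes: it meets the y-axis at y = 0 (among the integer gridlines); among the integer gridlines, it crosses the x-axis at x ∈ {0, 1}.
3. Matching integer coefficients to the picture gives p.

2*x^2 + 3*x*y - 2*y^2 - 2*x + 3*y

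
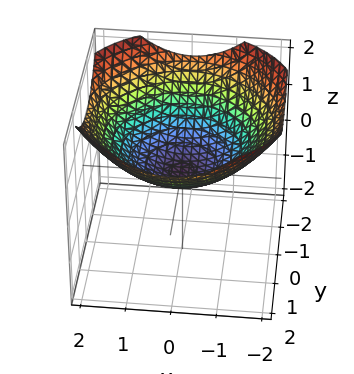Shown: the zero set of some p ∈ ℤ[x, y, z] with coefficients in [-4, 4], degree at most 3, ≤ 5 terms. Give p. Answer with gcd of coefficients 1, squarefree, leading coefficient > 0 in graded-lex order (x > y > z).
x^2 + y^2 - 3*z

(a) Degree: a single bowl opening along one axis; a quadric, so deg p = 2.
(b) Symmetry: every cross-section ⟂ z is a circle, so x, y appear only via x² + y².
(c) Reading off the gridlines: it crosses the z-axis at the gridline z = 0; a circular section at z = 1 has radius between 1 and 2; it crosses the y-axis at the gridline y = 0; one x-axis crossing is at x = 0.
(d) Putting this together gives p.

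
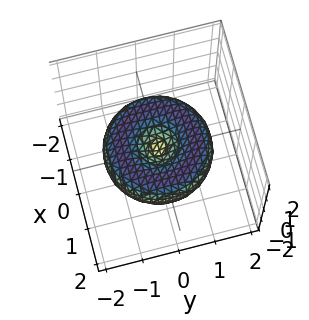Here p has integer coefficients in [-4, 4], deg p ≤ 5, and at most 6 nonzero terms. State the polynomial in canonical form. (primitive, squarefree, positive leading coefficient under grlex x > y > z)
x^4 + 2*x^2*y^2 + y^4 - 2*x^2 - 2*y^2 + 3*z^2

(a) deg p = 4. A generic line meets the surface in up to 4 points.
(b) Symmetry: the z-axis is an axis of rotation, so x and y enter only as x² + y².
(c) Reading off the gridlines: it meets the y-axis at y = 0 (among the integer gridlines); it crosses the x-axis at the gridline x = 0; a circular section at z = 0 has radius between 1 and 2.
(d) Together with the visible shape, these determine p as stated.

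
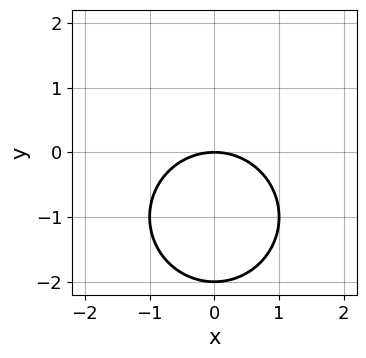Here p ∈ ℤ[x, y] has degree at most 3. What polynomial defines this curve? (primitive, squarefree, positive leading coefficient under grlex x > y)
(a) The degree is 2 — no degree-1 curve has this shape.
(b) Symmetries: mirror symmetry x ↦ −x ⇒ only even powers of x.
(c) Checking where it meets the axes: among the integer gridlines, it crosses the y-axis at y ∈ {-2, 0}; it meets the x-axis at x = 0 (among the integer gridlines).
(d) Putting this together gives p.

x^2 + y^2 + 2*y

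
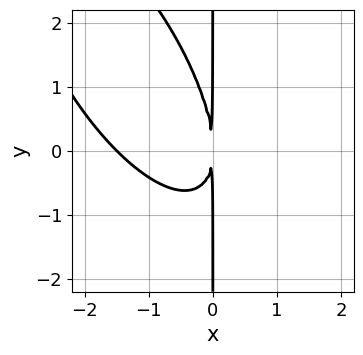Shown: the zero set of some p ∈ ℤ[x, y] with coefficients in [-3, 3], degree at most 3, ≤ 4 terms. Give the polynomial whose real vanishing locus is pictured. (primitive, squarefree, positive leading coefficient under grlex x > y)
The degree is 3 — the shape is more complex than any degree-2 curve.
Observable constraints: every point of the y-axis in the box is on the curve.
Putting this together gives p.

2*x^3 + 2*x^2*y + x*y^2 + 3*x^2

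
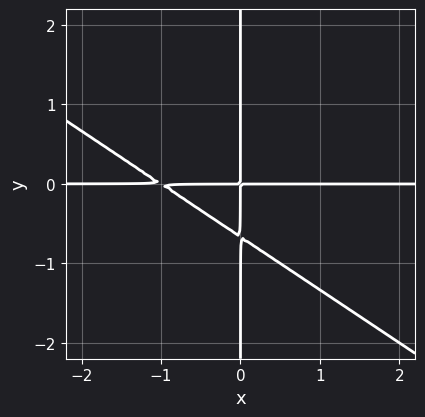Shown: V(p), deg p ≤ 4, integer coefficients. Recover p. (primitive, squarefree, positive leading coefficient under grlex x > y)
2*x^2*y + 3*x*y^2 + 2*x*y

1. deg p = 3.
2. From the visible intercepts: the visible x-axis segment lies entirely on the curve; every point of the y-axis in the box is on the curve.
3. These observations pin down the coefficients.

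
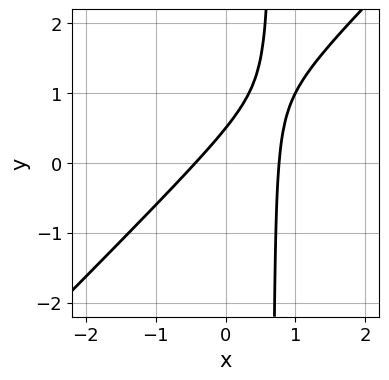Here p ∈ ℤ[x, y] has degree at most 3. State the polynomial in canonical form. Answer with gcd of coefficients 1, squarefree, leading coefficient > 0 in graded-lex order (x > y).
3*x^2 - 3*x*y - x + 2*y - 1

First, the degree is 2 — the shape is more complex than any degree-1 curve.
Finally, the integer polynomial consistent with all of this is the stated p.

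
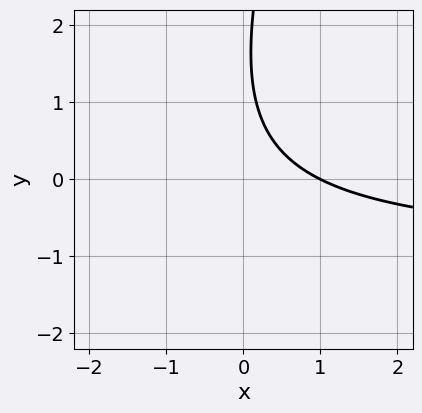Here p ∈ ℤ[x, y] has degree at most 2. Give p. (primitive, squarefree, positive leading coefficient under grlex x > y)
3*x*y - y^2 + 3*x + 3*y - 3

1. deg p = 2.
2. Against the integer gridlines: no y-intercept at any integer in the box; it crosses the x-axis at the gridline x = 1.
3. The integer polynomial consistent with all of this is the stated p.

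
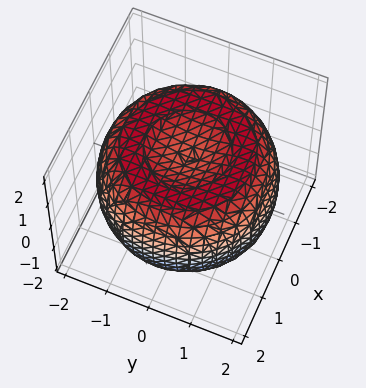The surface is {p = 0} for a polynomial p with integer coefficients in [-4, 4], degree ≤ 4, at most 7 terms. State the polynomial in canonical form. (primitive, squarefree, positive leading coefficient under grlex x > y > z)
x^4 + 2*x^2*y^2 + y^4 - 3*x^2 - 3*y^2 + 3*z^2 - 3

deg p = 4.
By symmetry, the surface is invariant under rotation about z: p = q(x² + y², z).
Against the integer gridlines: a circular section at z = 0 has radius between 1 and 2; the z-axis gridline crossings are at z ∈ {-1, 1}.
These observations pin down the coefficients.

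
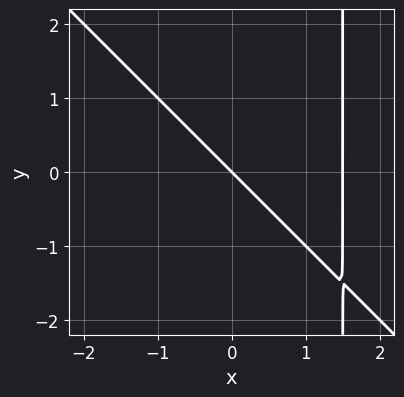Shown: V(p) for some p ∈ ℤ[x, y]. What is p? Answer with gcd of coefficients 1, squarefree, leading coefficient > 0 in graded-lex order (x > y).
2*x^2 + 2*x*y - 3*x - 3*y

(a) The degree is 2 — no degree-1 curve has this shape.
(b) From the axis intercepts and sections: one y-axis crossing is at y = 0; one x-axis crossing is at x = 0.
(c) Fitting integer coefficients to these (and the overall shape) gives p.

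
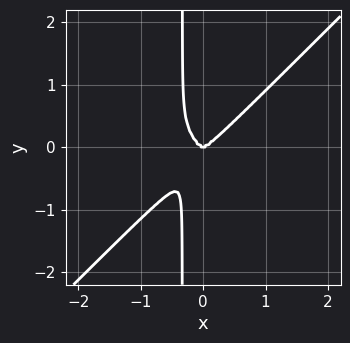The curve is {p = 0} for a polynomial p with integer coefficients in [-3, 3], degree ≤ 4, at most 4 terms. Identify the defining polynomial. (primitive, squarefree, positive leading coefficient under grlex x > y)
1. deg p = 4. A generic line meets the curve in up to 4 points.
2. Reading off the gridlines: one y-axis crossing is at y = 0; one x-axis crossing is at x = 0.
3. Solving for integer coefficients yields p as stated.

3*x^4 - 3*x*y^3 - y^3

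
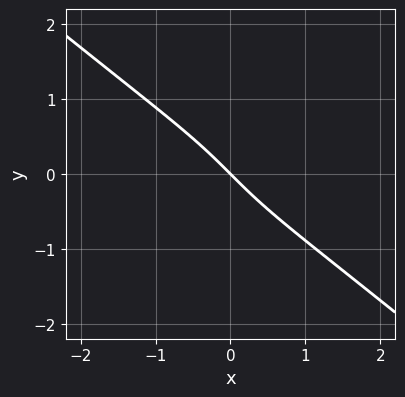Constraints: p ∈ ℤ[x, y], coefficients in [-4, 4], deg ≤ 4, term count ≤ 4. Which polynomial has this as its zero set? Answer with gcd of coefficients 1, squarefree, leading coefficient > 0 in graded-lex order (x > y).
2*x^2*y - 3*y^3 - 3*x - 3*y

First, deg p = 3. A generic line meets the curve in up to 3 points.
Then, against the integer gridlines: one y-axis crossing is at y = 0; it meets the x-axis at x = 0 (among the integer gridlines).
Finally, solving for integer coefficients yields p as stated.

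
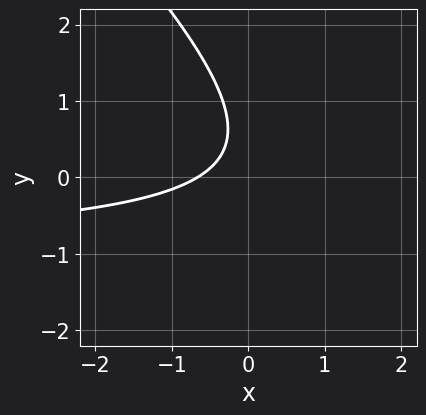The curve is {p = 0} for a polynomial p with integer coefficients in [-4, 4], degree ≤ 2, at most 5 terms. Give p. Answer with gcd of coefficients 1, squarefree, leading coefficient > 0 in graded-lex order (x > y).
3*x*y + 3*y^2 + 3*x - 3*y + 2

(a) The degree is 2 — the shape is more complex than any degree-1 curve.
(b) Observable constraints: no y-intercept at any integer in the box.
(c) Solving for integer coefficients yields p as stated.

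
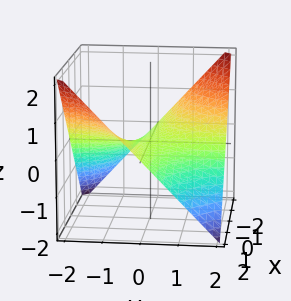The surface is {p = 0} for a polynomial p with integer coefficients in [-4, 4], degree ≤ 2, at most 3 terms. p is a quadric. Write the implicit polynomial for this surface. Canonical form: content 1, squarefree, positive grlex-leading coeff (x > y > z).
x*y + 2*z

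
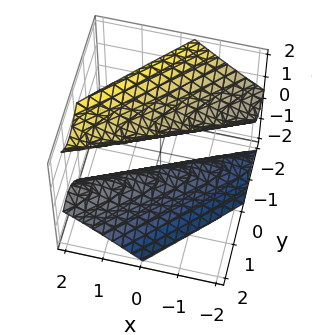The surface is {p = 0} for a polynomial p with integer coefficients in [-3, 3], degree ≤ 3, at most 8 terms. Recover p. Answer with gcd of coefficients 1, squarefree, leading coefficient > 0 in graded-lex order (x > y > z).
1. There are 2 components. Treating them together as one polynomial.
2. The degree is 2 — no degree-1 surface has this shape.
3. Against the integer gridlines: among the integer gridlines, it crosses the z-axis at z ∈ {-1, 1}; it misses every integer gridline on the y-axis; no x-intercept at any integer in the box.
4. These observations pin down the coefficients.

x^2 - 3*x*y + 2*y^2 + y*z - z^2 + 1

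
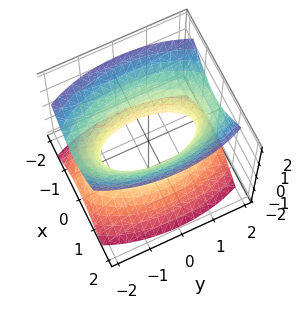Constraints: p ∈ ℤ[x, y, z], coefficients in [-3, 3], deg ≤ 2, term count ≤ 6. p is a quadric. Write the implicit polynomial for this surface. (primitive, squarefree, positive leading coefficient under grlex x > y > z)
3*x^2 + y^2 - 2*z^2 - 2

1. The degree is 2 — one connected sheet with a waist; a quadric.
2. Symmetries: it's symmetric under x → −x, forcing even powers of x; mirror symmetry z ↦ −z ⇒ only even powers of z; the y ↦ −y reflection is a symmetry, so y appears only in even powers.
3. Observable constraints: it misses every integer gridline on the z-axis.
4. Together with the visible shape, these determine p as stated.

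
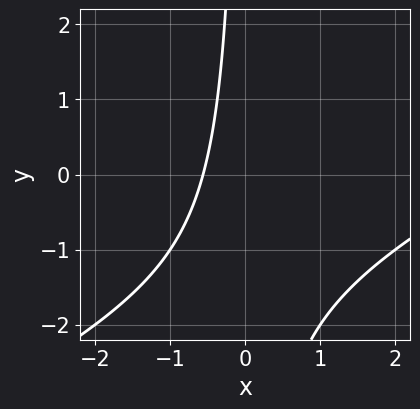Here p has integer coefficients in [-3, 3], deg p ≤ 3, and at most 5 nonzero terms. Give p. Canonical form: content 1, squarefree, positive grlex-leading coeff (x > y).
(a) The degree is 2 — a generic line meets the curve in up to 2 points.
(b) Observable constraints: the curve avoids every integer y-axis point in the box.
(c) Fitting integer coefficients to these (and the overall shape) gives p.

x^2 - 2*x*y - 3*x - 2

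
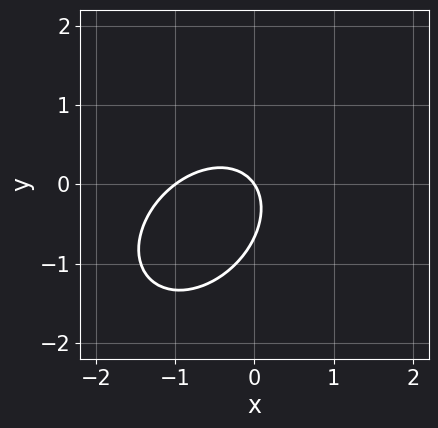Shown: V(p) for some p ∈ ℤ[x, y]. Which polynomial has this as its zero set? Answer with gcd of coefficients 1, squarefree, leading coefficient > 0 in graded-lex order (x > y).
(a) Degree: no degree-1 curve has this shape, so deg p = 2.
(b) Checking where it meets the axes: it meets the y-axis at y = 0 (among the integer gridlines); among the integer gridlines, it crosses the x-axis at x ∈ {-1, 0}.
(c) Matching integer coefficients to the picture gives p.

3*x^2 - 2*x*y + 3*y^2 + 3*x + 2*y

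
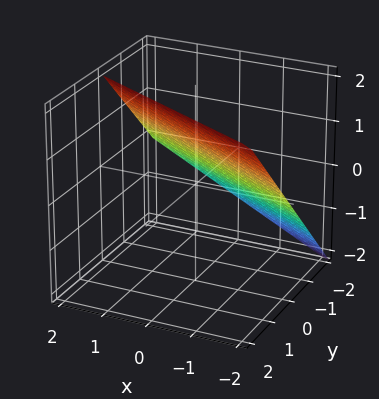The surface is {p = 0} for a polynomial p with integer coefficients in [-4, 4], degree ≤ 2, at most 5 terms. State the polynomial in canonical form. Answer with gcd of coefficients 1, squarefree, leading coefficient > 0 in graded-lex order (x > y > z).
First, the degree is 1 — the surface is flat (a plane).
Next, observable constraints: it crosses the x-axis at the gridline x = -2; it crosses the z-axis at the gridline z = 1; it meets the y-axis at y = -1 (among the integer gridlines).
Finally, matching integer coefficients to the picture gives p.

x + 2*y - 2*z + 2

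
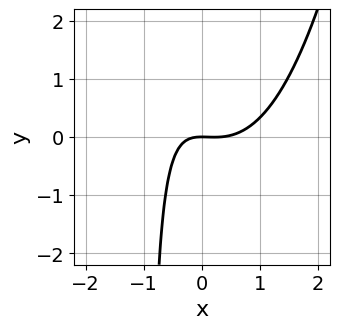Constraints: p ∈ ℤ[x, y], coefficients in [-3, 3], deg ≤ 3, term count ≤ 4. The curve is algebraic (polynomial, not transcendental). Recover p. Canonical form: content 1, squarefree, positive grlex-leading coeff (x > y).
3*x^3 - x^2 - 3*x*y - 3*y

(a) deg p = 3. No degree-2 curve has this shape.
(b) Checking where it meets the axes: it meets the y-axis at y = 0 (among the integer gridlines); one x-axis crossing is at x = 0.
(c) Together with the visible shape, these determine p as stated.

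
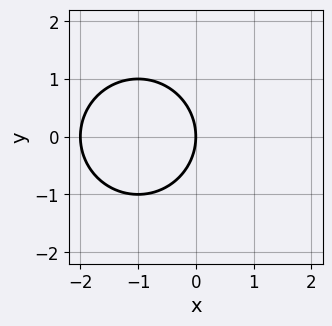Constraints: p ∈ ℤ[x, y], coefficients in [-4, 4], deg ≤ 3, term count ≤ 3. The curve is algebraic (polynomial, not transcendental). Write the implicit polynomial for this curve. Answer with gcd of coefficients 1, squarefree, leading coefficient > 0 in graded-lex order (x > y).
x^2 + y^2 + 2*x

First, the degree is 2 — a generic line meets the curve in up to 2 points.
Next, symmetries: it's symmetric under y → −y, forcing even powers of y.
Then, observable constraints: among the integer gridlines, it crosses the x-axis at x ∈ {-2, 0}; one y-axis crossing is at y = 0.
Finally, assembling these constraints gives the stated polynomial.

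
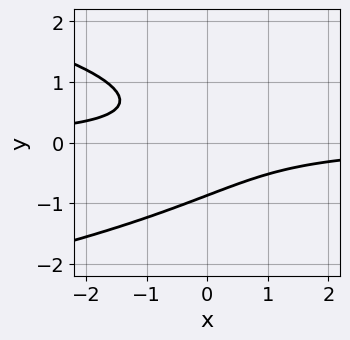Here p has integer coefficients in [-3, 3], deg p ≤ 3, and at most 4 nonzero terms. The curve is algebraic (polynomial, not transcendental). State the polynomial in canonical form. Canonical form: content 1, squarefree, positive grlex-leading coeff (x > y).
1. The degree is 3 — the shape is more complex than any degree-2 curve.
2. From the visible intercepts: no x-intercept at any integer in the box.
3. The integer polynomial consistent with all of this is the stated p.

3*y^3 + 3*x*y + 2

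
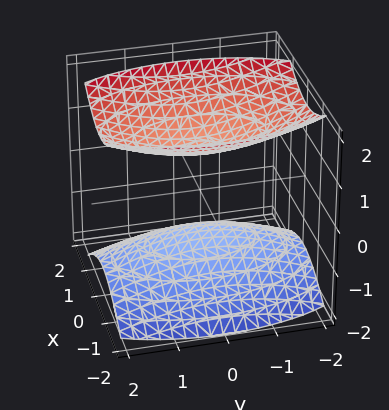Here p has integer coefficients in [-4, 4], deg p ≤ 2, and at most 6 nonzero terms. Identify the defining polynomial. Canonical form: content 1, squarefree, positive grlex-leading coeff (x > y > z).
3*x^2 + y^2 - 3*z^2 + 3

I count 2 distinct pieces. They look like related sheets of one shape, so recover p as a whole.
The degree is 2 — two separate bowl-shaped sheets opening away from each other; a quadric.
Symmetries: it's symmetric under y → −y, forcing even powers of y; the x ↦ −x reflection is a symmetry, so x appears only in even powers; it's symmetric under z → −z, forcing even powers of z.
Observable constraints: no y-intercept at any integer in the box; among the integer gridlines, it crosses the z-axis at z ∈ {-1, 1}; the surface avoids every integer x-axis point in the box.
Matching integer coefficients to the picture gives p.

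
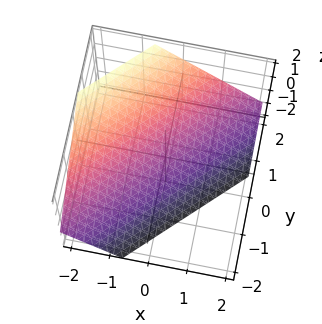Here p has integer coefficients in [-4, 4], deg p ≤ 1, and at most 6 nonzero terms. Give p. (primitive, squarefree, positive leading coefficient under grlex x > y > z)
First, deg p = 1.
Finally, putting this together gives p.

3*x - 3*y + 3*z + 2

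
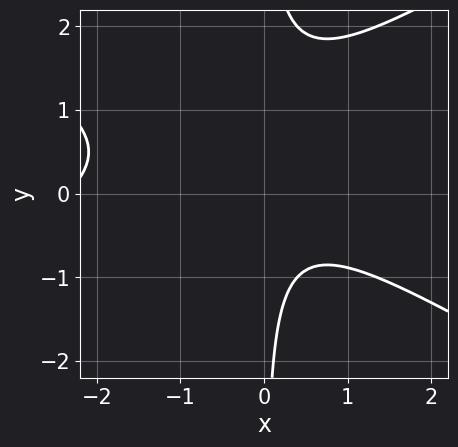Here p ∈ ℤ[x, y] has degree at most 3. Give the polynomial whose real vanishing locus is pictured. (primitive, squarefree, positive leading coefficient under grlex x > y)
First, degree: no degree-2 curve has this shape, so deg p = 3.
Then, from the axis intercepts and sections: the curve avoids every integer x-axis point in the box; the curve avoids every integer y-axis point in the box.
Finally, putting this together gives p.

x^3 - 3*x*y^2 + 2*x^2 + 3*x*y + 2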